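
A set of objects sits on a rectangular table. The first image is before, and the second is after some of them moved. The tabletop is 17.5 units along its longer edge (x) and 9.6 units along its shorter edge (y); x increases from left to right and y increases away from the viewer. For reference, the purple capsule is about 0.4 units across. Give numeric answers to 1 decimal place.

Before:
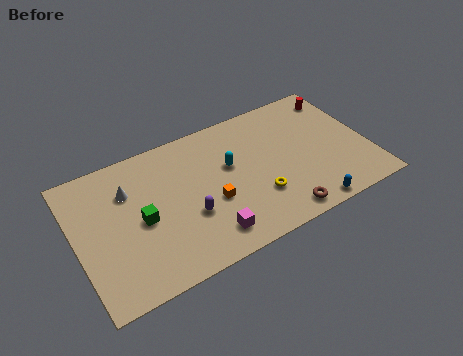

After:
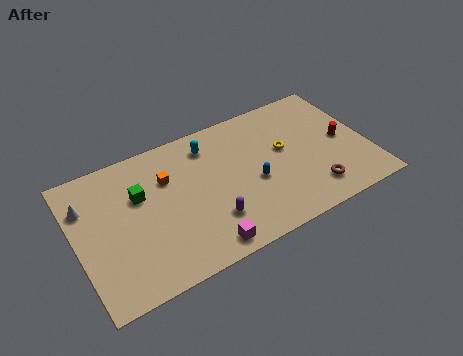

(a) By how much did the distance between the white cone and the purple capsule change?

+3.5

They were about 4.6 units apart before and 8.1 after — 3.5 units further apart.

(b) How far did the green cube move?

1.7

From (3.8, 4.5) to (3.9, 6.2), the green cube covered √(0.1² + 1.7²) ≈ 1.7 units.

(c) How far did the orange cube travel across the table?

3.6

From (7.9, 3.8) to (5.6, 6.6), the orange cube covered √(2.3² + 2.8²) ≈ 3.6 units.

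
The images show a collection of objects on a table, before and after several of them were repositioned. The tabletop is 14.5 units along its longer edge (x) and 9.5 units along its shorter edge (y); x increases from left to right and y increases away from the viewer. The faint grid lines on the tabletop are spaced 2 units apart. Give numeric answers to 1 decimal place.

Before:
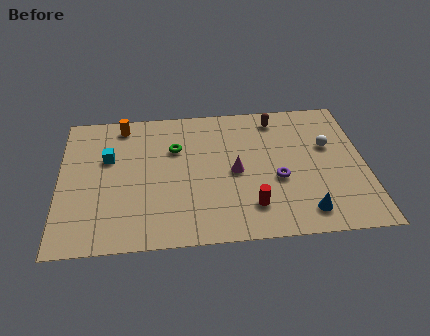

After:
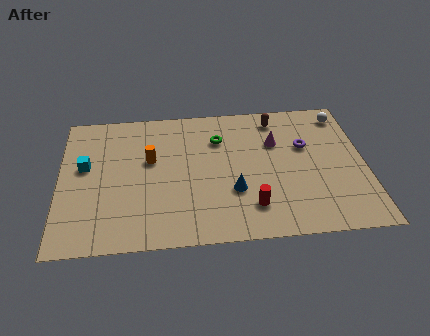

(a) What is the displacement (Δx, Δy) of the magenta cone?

(2.0, 1.9)

The magenta cone was at about (8.3, 4.5) and moved to about (10.3, 6.4).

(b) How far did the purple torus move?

2.6

The purple torus was near (10.3, 3.8) before and (11.7, 6.0) after, so it travelled √(1.4² + 2.2²) ≈ 2.6 units.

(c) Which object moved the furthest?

the blue cone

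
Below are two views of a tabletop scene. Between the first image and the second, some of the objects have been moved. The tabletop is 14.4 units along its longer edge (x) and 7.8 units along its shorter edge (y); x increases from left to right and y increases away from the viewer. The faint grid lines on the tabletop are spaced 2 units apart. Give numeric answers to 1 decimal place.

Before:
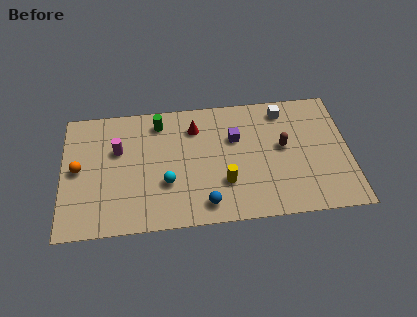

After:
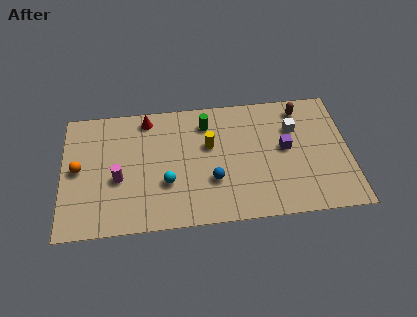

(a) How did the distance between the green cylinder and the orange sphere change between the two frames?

+2.1

They were about 4.8 units apart before and 6.9 after — 2.1 units further apart.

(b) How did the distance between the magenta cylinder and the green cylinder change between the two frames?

+2.8

The distance was about 2.6 in the first image and 5.4 in the second, so they moved 2.8 units further apart.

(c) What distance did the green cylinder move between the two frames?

2.4

The green cylinder was near (4.9, 6.5) before and (7.3, 6.2) after, so it travelled √(2.4² + 0.3²) ≈ 2.4 units.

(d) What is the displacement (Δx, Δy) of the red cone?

(-2.4, 0.8)

The red cone started near (6.7, 6.0) and ended near (4.3, 6.8).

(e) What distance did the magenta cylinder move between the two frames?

1.8

From (2.8, 5.0) to (2.8, 3.2), the magenta cylinder covered √(0.0² + 1.8²) ≈ 1.8 units.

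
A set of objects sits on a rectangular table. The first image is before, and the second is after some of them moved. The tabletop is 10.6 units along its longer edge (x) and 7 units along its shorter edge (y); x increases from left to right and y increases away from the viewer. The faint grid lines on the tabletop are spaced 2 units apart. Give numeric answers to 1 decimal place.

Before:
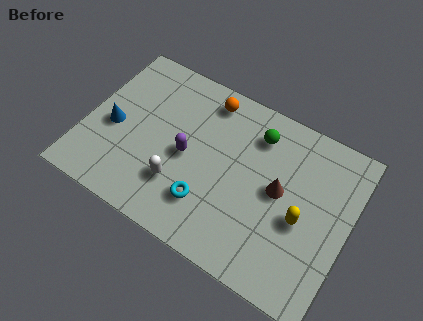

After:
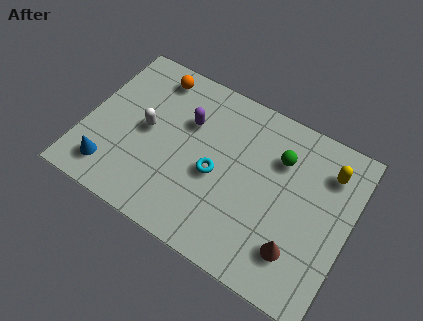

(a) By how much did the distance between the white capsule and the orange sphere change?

-1.6

Before: roughly 4.0 units apart; after: 2.4. That's 1.6 units closer together.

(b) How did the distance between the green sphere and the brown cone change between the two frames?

+1.3

Before: roughly 2.2 units apart; after: 3.5. That's 1.3 units further apart.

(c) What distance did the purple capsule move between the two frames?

1.4

The purple capsule was near (4.1, 3.3) before and (3.9, 4.7) after, so it travelled √(0.2² + 1.4²) ≈ 1.4 units.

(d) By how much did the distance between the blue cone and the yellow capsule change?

+1.5

Before: roughly 7.7 units apart; after: 9.2. That's 1.5 units further apart.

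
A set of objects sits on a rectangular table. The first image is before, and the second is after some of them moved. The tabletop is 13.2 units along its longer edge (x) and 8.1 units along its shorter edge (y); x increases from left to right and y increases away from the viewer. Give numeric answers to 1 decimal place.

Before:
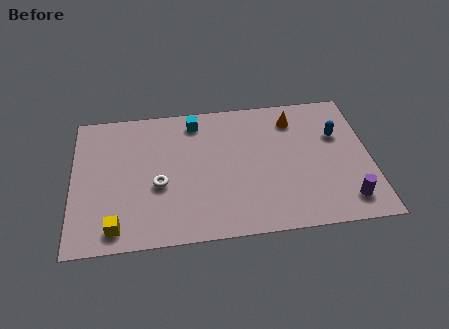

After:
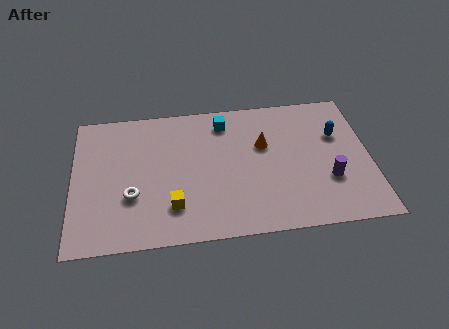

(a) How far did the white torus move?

1.3

The white torus was near (3.8, 3.3) before and (2.6, 2.8) after, so it travelled √(1.2² + 0.5²) ≈ 1.3 units.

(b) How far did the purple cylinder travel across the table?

1.5

From (12.0, 1.4) to (11.3, 2.7), the purple cylinder covered √(0.7² + 1.3²) ≈ 1.5 units.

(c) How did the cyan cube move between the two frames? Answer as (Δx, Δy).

(1.3, -0.2)

From the two frames, the cyan cube sits at roughly (5.5, 6.9) before and (6.8, 6.7) after.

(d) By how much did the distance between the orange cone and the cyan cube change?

-2.1

Before: roughly 4.4 units apart; after: 2.3. That's 2.1 units closer together.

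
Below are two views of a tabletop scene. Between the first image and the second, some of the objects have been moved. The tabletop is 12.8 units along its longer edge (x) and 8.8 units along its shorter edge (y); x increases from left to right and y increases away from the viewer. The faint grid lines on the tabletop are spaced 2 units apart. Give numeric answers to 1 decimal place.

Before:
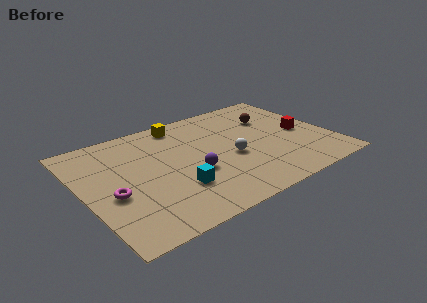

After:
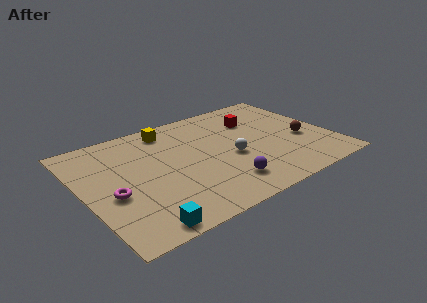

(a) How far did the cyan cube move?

2.8

The cyan cube moved from about (4.4, 2.6) to (2.2, 0.8), a distance of √(2.2² + 1.8²) ≈ 2.8.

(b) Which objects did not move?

the magenta torus and the white sphere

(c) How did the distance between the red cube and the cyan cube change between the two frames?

+1.8

Before: roughly 7.2 units apart; after: 9.0. That's 1.8 units further apart.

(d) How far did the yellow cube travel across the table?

0.7

From (5.6, 7.7) to (4.9, 7.5), the yellow cube covered √(0.7² + 0.2²) ≈ 0.7 units.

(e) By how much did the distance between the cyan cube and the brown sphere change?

+2.7

The distance was about 6.8 in the first image and 9.5 in the second, so they moved 2.7 units further apart.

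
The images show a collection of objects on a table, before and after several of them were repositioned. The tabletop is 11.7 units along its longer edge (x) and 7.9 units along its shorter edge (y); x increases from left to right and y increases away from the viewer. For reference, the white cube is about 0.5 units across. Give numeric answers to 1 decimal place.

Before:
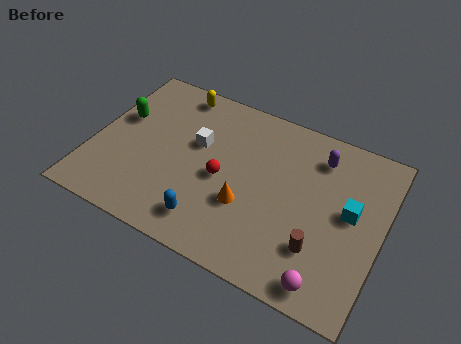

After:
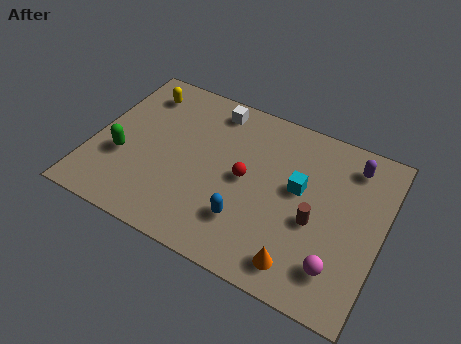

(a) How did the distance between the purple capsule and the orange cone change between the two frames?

+1.2

Before: roughly 4.3 units apart; after: 5.5. That's 1.2 units further apart.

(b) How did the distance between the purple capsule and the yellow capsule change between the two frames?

+2.7

They were about 6.0 units apart before and 8.7 after — 2.7 units further apart.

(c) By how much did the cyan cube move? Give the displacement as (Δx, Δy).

(-2.1, 0.2)

The cyan cube started near (10.4, 4.3) and ended near (8.3, 4.5).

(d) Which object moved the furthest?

the orange cone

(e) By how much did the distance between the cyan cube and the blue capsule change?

-3.0

Before: roughly 6.0 units apart; after: 3.0. That's 3.0 units closer together.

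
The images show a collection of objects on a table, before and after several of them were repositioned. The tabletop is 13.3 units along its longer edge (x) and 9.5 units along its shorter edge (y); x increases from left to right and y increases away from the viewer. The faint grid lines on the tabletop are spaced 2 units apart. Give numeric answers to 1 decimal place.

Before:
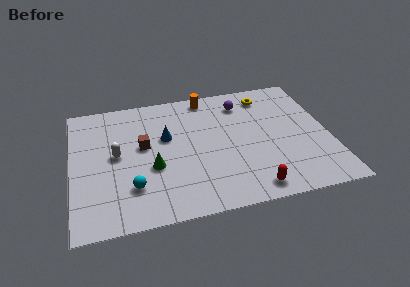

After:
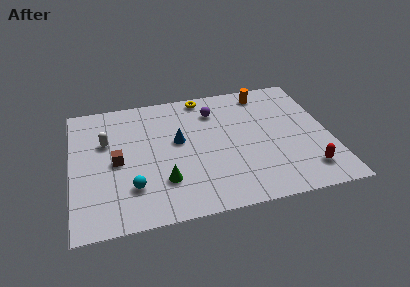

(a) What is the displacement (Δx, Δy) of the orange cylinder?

(3.0, -0.3)

The orange cylinder started near (7.2, 8.5) and ended near (10.2, 8.2).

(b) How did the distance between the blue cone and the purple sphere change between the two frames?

-1.7

The distance was about 4.5 in the first image and 2.8 in the second, so they moved 1.7 units closer together.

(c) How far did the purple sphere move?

1.5

The purple sphere moved from about (9.0, 7.6) to (7.5, 7.3), a distance of √(1.5² + 0.3²) ≈ 1.5.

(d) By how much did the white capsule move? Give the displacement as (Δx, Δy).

(-0.5, 1.1)

From the two frames, the white capsule sits at roughly (2.3, 5.0) before and (1.8, 6.1) after.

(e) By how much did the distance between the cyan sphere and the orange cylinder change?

+1.9

They were about 7.3 units apart before and 9.2 after — 1.9 units further apart.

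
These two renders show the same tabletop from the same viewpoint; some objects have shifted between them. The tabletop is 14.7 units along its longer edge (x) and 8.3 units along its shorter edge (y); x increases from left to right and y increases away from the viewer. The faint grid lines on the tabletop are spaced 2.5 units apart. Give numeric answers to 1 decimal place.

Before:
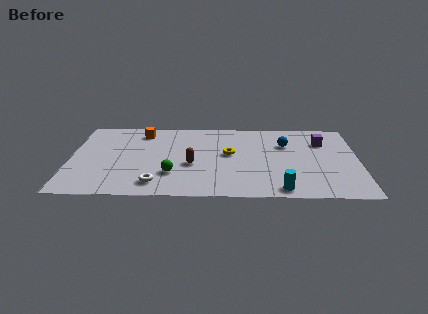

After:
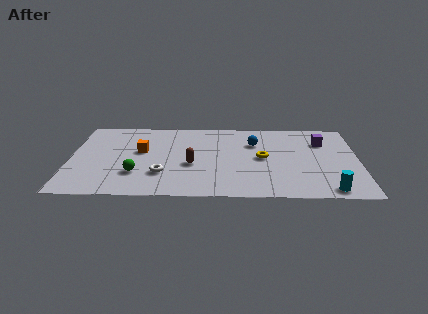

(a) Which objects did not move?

the purple cube and the brown capsule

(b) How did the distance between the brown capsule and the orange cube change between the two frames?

-1.4

Before: roughly 4.4 units apart; after: 3.0. That's 1.4 units closer together.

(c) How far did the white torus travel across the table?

1.0

The white torus was near (4.4, 1.4) before and (4.7, 2.4) after, so it travelled √(0.3² + 1.0²) ≈ 1.0 units.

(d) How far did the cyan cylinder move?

2.4

The cyan cylinder was near (10.7, 0.9) before and (13.1, 0.9) after, so it travelled √(2.4² + 0.0²) ≈ 2.4 units.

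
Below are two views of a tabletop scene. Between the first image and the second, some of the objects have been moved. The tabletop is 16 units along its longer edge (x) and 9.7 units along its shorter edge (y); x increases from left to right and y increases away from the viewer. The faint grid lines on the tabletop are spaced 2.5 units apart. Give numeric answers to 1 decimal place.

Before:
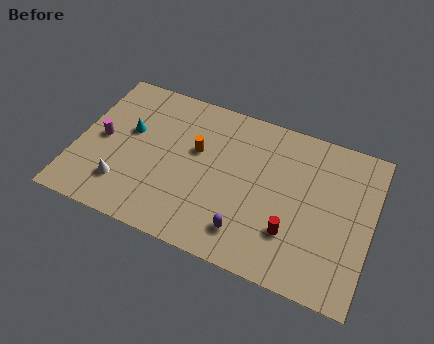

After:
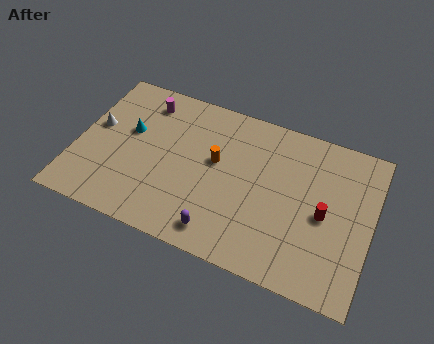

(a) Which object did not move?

the cyan cone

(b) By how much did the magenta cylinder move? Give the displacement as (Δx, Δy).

(2.0, 3.2)

From the two frames, the magenta cylinder sits at roughly (1.3, 4.8) before and (3.3, 8.0) after.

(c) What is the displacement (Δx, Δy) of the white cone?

(-1.9, 3.2)

The white cone was at about (2.8, 2.3) and moved to about (0.9, 5.5).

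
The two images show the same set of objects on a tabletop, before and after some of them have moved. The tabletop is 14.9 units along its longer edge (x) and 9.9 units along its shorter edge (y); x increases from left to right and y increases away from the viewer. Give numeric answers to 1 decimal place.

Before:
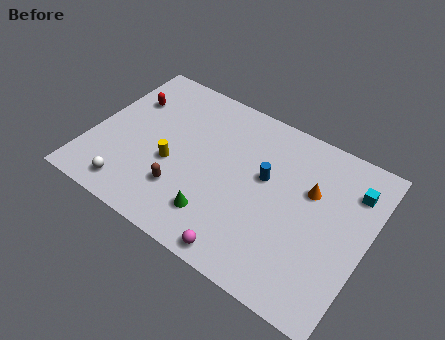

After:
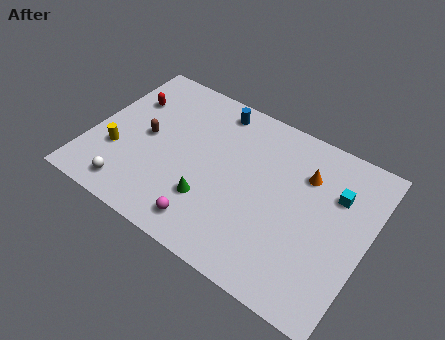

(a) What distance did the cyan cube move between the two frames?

1.1

From (13.8, 7.5) to (13.0, 6.8), the cyan cube covered √(0.8² + 0.7²) ≈ 1.1 units.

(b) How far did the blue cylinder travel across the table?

4.3

The blue cylinder was near (9.3, 5.8) before and (6.1, 8.6) after, so it travelled √(3.2² + 2.8²) ≈ 4.3 units.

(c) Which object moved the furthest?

the blue cylinder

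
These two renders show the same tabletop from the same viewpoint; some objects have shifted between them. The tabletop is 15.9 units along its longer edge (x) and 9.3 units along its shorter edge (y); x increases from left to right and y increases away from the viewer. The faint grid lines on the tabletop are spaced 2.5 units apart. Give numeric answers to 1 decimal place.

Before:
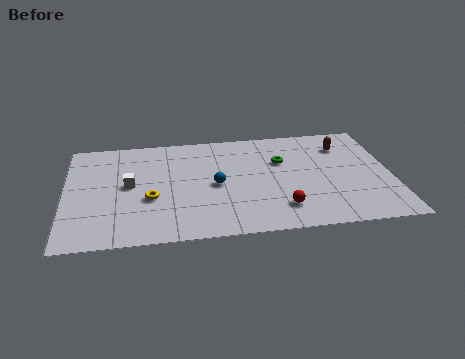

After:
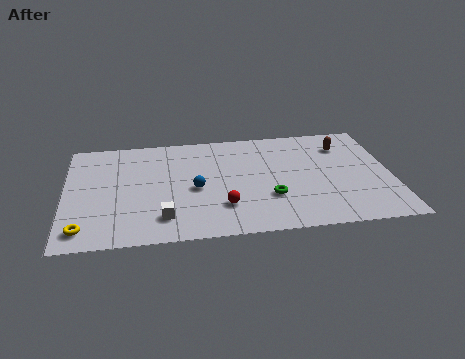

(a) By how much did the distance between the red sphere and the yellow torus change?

+0.3

The distance was about 6.5 in the first image and 6.8 in the second, so they moved 0.3 units further apart.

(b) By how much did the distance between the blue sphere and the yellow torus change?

+2.8

Before: roughly 3.3 units apart; after: 6.1. That's 2.8 units further apart.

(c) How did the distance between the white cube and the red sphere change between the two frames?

-4.9

Before: roughly 7.9 units apart; after: 3.0. That's 4.9 units closer together.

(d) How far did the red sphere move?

2.8

The red sphere was near (10.4, 2.0) before and (7.6, 2.5) after, so it travelled √(2.8² + 0.5²) ≈ 2.8 units.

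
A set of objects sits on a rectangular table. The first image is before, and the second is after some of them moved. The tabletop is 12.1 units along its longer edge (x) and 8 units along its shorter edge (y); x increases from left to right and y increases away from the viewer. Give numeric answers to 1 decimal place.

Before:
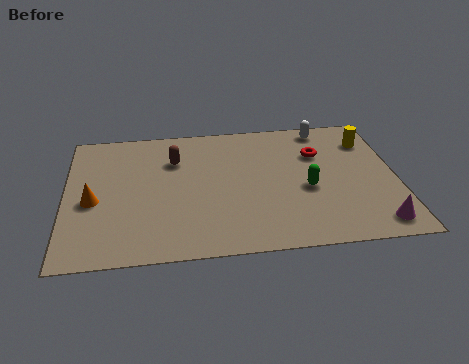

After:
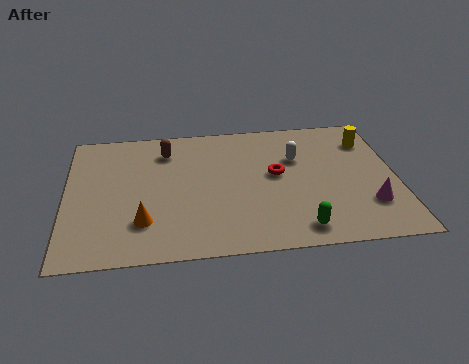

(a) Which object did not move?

the yellow cylinder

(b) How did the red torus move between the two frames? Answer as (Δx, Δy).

(-1.6, -1.1)

The red torus started near (9.3, 5.5) and ended near (7.7, 4.4).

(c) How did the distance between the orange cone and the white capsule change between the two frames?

-2.8

Before: roughly 9.3 units apart; after: 6.5. That's 2.8 units closer together.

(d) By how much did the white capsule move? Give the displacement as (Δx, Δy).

(-1.1, -1.8)

The white capsule was at about (9.6, 7.1) and moved to about (8.5, 5.3).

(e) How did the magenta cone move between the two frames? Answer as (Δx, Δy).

(-0.2, 1.1)

From the two frames, the magenta cone sits at roughly (11.2, 1.1) before and (11.0, 2.2) after.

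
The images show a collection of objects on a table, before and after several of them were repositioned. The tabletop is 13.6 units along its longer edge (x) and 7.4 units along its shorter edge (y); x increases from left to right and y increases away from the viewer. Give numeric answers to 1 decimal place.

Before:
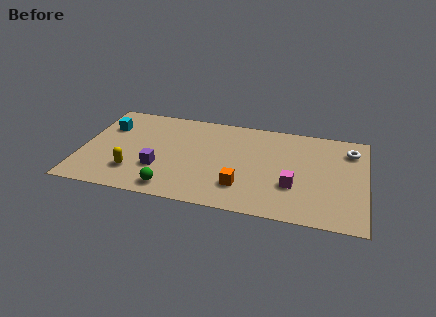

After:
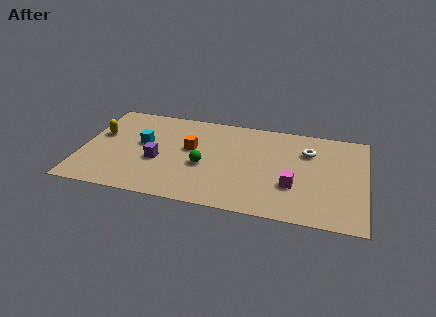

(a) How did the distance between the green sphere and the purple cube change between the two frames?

+0.6

They were about 1.6 units apart before and 2.2 after — 0.6 units further apart.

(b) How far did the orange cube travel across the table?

3.5

The orange cube moved from about (7.8, 1.9) to (5.2, 4.3), a distance of √(2.6² + 2.4²) ≈ 3.5.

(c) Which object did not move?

the magenta cube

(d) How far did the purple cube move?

0.6

The purple cube moved from about (3.8, 2.4) to (3.7, 3.0), a distance of √(0.1² + 0.6²) ≈ 0.6.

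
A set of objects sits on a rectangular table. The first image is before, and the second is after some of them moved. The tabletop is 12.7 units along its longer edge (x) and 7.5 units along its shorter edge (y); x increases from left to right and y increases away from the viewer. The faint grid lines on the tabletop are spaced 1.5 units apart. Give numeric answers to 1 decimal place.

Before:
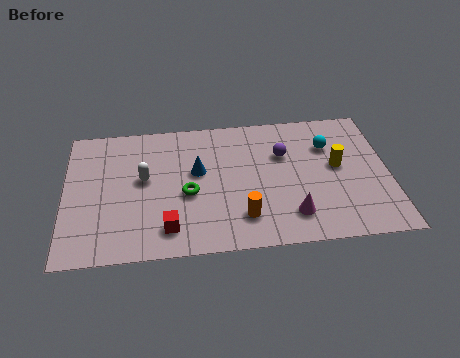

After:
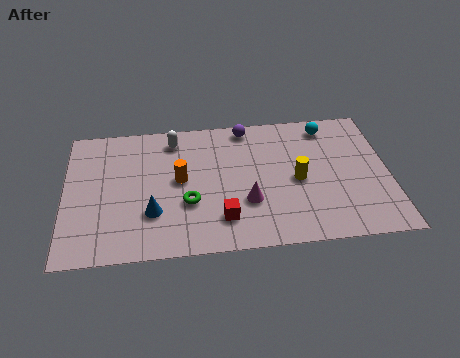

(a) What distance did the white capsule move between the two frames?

2.4

The white capsule moved from about (3.1, 4.2) to (4.3, 6.3), a distance of √(1.2² + 2.1²) ≈ 2.4.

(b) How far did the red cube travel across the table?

2.1

The red cube moved from about (4.0, 1.4) to (6.1, 1.7), a distance of √(2.1² + 0.3²) ≈ 2.1.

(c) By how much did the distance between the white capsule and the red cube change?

+2.0

They were about 2.9 units apart before and 4.9 after — 2.0 units further apart.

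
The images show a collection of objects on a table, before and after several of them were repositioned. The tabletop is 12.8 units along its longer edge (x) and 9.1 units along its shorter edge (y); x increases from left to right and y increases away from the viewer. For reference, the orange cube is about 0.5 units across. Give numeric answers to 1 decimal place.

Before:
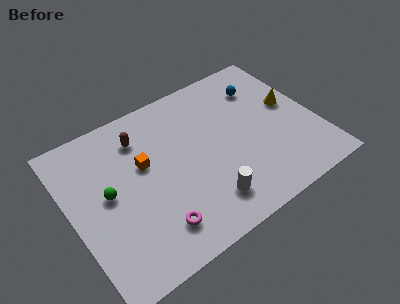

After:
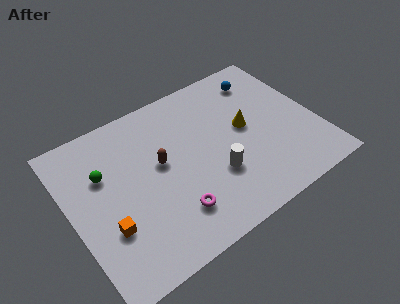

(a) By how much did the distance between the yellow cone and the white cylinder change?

-3.4

They were about 6.2 units apart before and 2.8 after — 3.4 units closer together.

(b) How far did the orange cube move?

3.4

The orange cube was near (3.9, 5.5) before and (1.6, 3.0) after, so it travelled √(2.3² + 2.5²) ≈ 3.4 units.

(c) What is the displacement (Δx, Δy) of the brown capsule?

(0.7, -2.0)

From the two frames, the brown capsule sits at roughly (4.0, 7.1) before and (4.7, 5.1) after.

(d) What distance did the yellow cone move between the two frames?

2.5

The yellow cone was near (11.7, 5.1) before and (9.2, 4.9) after, so it travelled √(2.5² + 0.2²) ≈ 2.5 units.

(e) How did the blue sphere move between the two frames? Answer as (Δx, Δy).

(0.1, 0.5)

The blue sphere started near (10.5, 6.9) and ended near (10.6, 7.4).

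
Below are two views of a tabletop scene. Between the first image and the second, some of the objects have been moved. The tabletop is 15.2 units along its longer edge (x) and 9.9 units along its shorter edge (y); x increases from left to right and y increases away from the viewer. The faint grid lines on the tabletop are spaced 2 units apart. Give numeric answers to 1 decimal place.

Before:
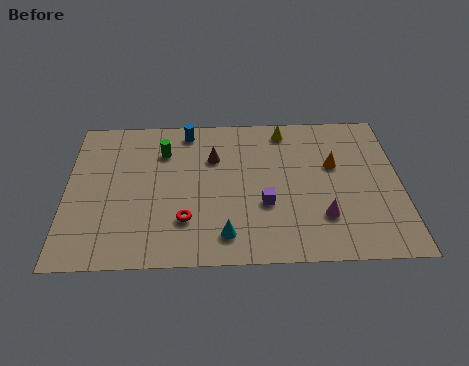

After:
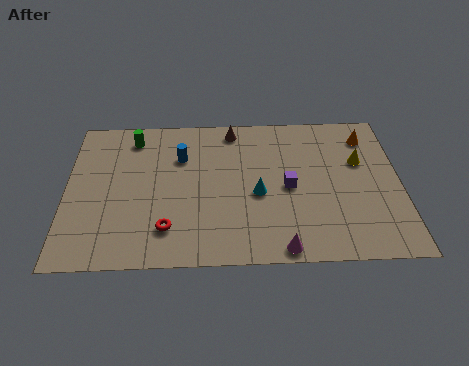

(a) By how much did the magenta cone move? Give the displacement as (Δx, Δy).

(-1.9, -1.9)

The magenta cone started near (11.6, 2.7) and ended near (9.7, 0.8).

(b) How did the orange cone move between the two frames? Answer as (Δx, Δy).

(1.6, 1.9)

The orange cone started near (12.2, 6.1) and ended near (13.8, 8.0).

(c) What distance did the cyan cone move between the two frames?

3.0

From (7.2, 1.7) to (8.7, 4.3), the cyan cone covered √(1.5² + 2.6²) ≈ 3.0 units.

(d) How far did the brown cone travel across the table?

2.1

From (6.7, 6.8) to (7.6, 8.7), the brown cone covered √(0.9² + 1.9²) ≈ 2.1 units.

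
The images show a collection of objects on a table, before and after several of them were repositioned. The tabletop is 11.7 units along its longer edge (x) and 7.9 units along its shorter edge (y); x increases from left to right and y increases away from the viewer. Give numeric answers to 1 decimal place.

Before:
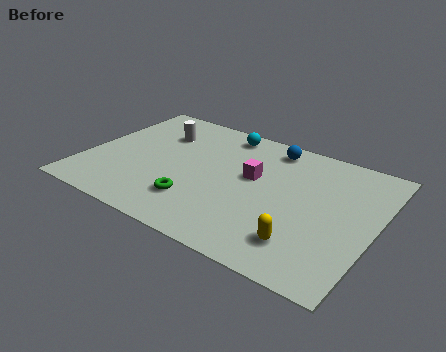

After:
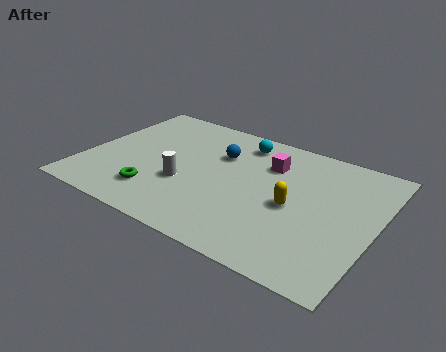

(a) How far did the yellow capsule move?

2.0

From (9.2, 1.7) to (8.5, 3.6), the yellow capsule covered √(0.7² + 1.9²) ≈ 2.0 units.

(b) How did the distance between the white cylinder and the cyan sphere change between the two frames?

+1.3

They were about 2.8 units apart before and 4.1 after — 1.3 units further apart.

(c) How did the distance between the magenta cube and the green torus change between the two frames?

+2.4

They were about 3.2 units apart before and 5.6 after — 2.4 units further apart.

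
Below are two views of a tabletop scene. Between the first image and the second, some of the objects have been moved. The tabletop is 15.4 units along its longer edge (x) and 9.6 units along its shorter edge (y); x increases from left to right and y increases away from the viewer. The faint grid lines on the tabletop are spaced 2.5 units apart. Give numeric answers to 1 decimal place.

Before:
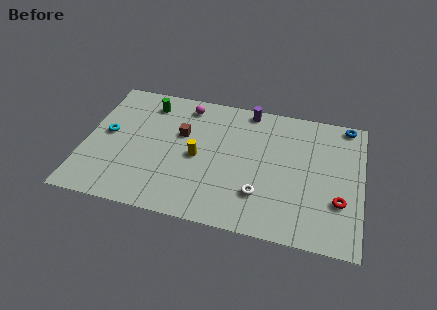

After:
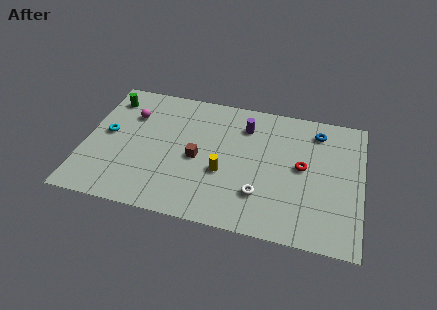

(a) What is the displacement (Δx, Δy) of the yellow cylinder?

(1.5, -0.8)

The yellow cylinder started near (6.3, 4.5) and ended near (7.8, 3.7).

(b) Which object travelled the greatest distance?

the magenta sphere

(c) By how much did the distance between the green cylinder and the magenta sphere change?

-0.5

Before: roughly 2.1 units apart; after: 1.6. That's 0.5 units closer together.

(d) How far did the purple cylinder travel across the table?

1.3

The purple cylinder was near (8.9, 8.7) before and (8.8, 7.4) after, so it travelled √(0.1² + 1.3²) ≈ 1.3 units.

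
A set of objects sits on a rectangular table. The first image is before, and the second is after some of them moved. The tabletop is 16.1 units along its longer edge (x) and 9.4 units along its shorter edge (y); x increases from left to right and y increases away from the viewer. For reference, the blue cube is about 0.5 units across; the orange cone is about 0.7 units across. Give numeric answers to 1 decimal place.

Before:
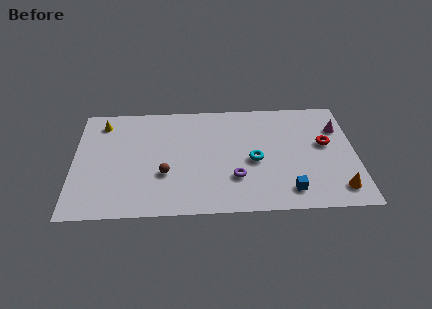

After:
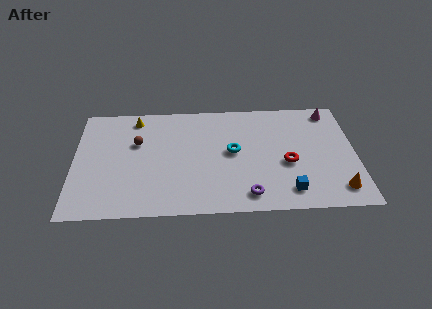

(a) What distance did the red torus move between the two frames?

2.7

The red torus was near (14.4, 5.4) before and (12.2, 3.9) after, so it travelled √(2.2² + 1.5²) ≈ 2.7 units.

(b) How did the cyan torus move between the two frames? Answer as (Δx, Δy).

(-1.2, 0.8)

The cyan torus was at about (10.3, 4.2) and moved to about (9.1, 5.0).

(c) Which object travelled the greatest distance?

the brown sphere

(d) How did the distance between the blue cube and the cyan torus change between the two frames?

+1.4

They were about 3.2 units apart before and 4.6 after — 1.4 units further apart.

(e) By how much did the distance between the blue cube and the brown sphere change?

+2.5

Before: roughly 7.2 units apart; after: 9.7. That's 2.5 units further apart.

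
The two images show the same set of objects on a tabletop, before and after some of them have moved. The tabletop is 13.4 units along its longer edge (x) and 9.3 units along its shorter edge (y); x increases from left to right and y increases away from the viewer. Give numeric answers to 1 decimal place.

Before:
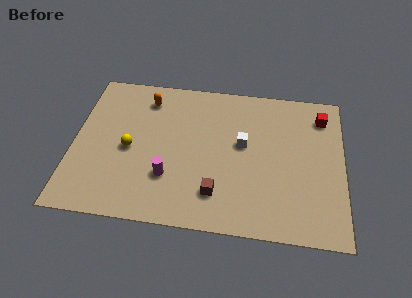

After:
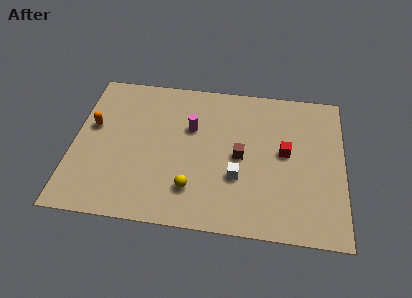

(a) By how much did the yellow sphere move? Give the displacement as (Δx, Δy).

(3.2, -2.1)

From the two frames, the yellow sphere sits at roughly (2.8, 4.3) before and (6.0, 2.2) after.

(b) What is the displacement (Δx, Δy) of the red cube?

(-1.8, -2.5)

The red cube started near (12.3, 7.5) and ended near (10.5, 5.0).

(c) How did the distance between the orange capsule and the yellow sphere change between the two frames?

+2.7

The distance was about 3.4 in the first image and 6.1 in the second, so they moved 2.7 units further apart.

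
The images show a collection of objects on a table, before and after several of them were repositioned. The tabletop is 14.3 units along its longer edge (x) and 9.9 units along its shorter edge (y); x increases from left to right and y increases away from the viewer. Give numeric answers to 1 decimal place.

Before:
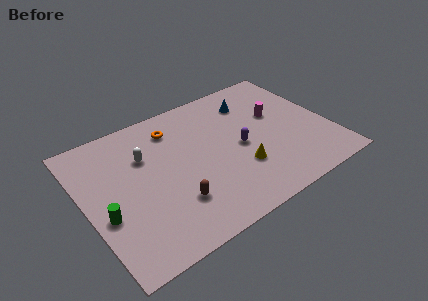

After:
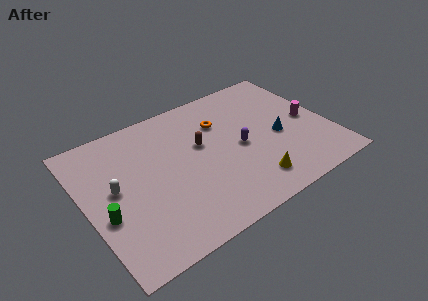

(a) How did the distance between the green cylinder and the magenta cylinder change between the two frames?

+1.5

The distance was about 10.8 in the first image and 12.3 in the second, so they moved 1.5 units further apart.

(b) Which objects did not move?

the green cylinder and the purple capsule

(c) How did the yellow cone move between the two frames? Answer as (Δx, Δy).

(0.4, -1.3)

The yellow cone started near (8.7, 3.1) and ended near (9.1, 1.8).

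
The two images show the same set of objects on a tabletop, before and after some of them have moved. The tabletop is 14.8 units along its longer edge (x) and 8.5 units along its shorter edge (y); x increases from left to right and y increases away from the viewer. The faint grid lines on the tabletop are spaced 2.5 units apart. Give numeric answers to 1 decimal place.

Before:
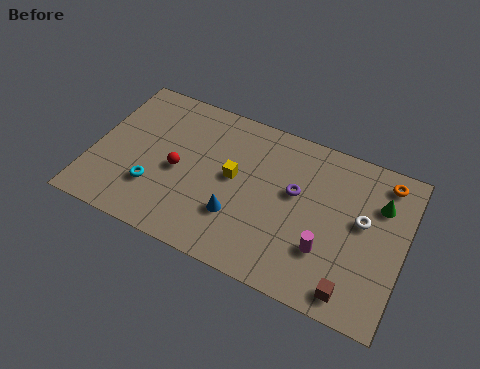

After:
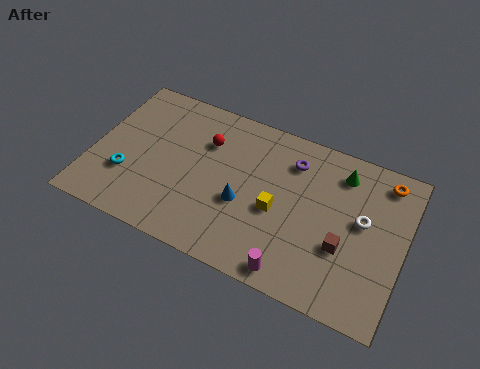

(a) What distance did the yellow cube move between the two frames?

2.4

From (6.7, 4.6) to (8.9, 3.7), the yellow cube covered √(2.2² + 0.9²) ≈ 2.4 units.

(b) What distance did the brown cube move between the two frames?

2.1

The brown cube moved from about (12.7, 1.1) to (12.1, 3.1), a distance of √(0.6² + 2.0²) ≈ 2.1.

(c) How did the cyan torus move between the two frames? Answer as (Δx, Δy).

(-1.3, 0.2)

The cyan torus started near (3.1, 2.5) and ended near (1.8, 2.7).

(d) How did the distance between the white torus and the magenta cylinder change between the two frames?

+2.1

They were about 2.7 units apart before and 4.8 after — 2.1 units further apart.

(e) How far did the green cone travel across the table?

2.1

From (13.5, 6.0) to (11.6, 6.9), the green cone covered √(1.9² + 0.9²) ≈ 2.1 units.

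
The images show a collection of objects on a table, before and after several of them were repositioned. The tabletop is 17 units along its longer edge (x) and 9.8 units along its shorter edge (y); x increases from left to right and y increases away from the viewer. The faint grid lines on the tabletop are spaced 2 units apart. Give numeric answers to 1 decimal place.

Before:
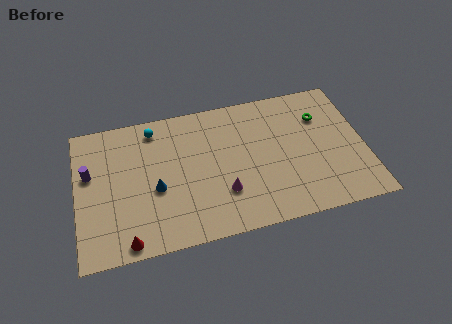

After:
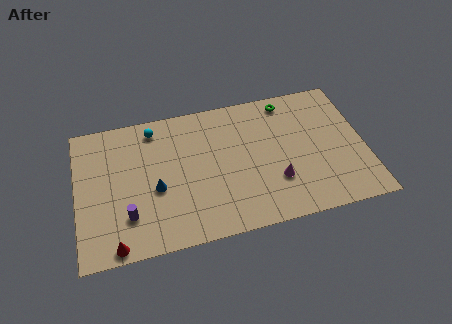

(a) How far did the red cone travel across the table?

0.7

From (2.8, 0.9) to (2.1, 0.8), the red cone covered √(0.7² + 0.1²) ≈ 0.7 units.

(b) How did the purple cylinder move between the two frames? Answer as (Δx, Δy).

(2.1, -3.4)

The purple cylinder was at about (0.8, 6.0) and moved to about (2.9, 2.6).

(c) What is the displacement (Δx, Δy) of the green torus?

(-1.9, 1.6)

From the two frames, the green torus sits at roughly (14.6, 7.0) before and (12.7, 8.6) after.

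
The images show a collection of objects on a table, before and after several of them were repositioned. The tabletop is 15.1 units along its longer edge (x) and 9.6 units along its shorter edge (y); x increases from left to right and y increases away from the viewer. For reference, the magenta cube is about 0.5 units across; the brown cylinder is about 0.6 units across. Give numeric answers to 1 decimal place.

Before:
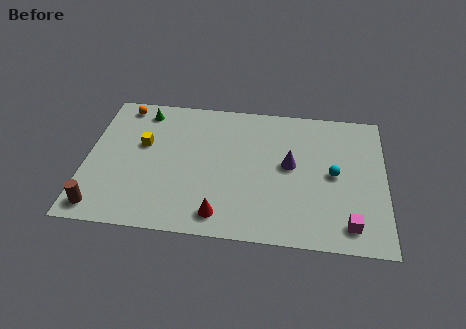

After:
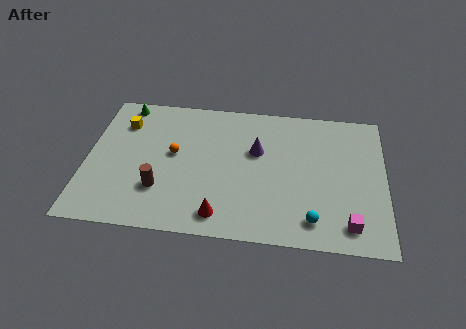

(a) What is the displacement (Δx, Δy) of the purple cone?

(-1.7, 0.8)

From the two frames, the purple cone sits at roughly (10.3, 5.2) before and (8.6, 6.0) after.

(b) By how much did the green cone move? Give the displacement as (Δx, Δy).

(-1.0, 0.4)

From the two frames, the green cone sits at roughly (2.7, 8.2) before and (1.7, 8.6) after.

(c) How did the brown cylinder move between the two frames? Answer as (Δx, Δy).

(2.9, 1.6)

The brown cylinder was at about (0.9, 1.2) and moved to about (3.8, 2.8).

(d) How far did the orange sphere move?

4.3

The orange sphere moved from about (1.6, 8.5) to (4.4, 5.3), a distance of √(2.8² + 3.2²) ≈ 4.3.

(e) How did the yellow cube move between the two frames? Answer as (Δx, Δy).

(-1.1, 1.4)

From the two frames, the yellow cube sits at roughly (2.8, 5.8) before and (1.7, 7.2) after.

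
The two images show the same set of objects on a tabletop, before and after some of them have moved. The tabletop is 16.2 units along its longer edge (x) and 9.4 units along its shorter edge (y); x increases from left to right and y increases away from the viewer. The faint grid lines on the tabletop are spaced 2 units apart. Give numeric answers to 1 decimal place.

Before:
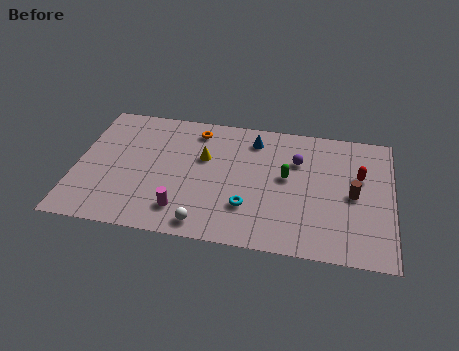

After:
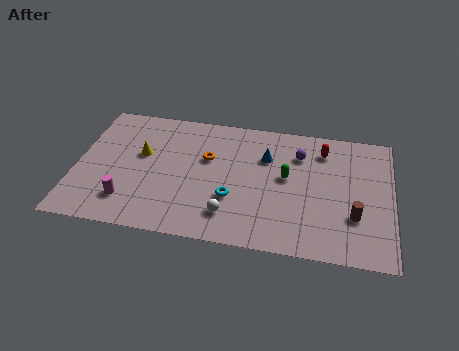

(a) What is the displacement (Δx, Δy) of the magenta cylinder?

(-2.8, 0.2)

The magenta cylinder was at about (5.6, 1.9) and moved to about (2.8, 2.1).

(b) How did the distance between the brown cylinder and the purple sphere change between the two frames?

+1.4

They were about 3.5 units apart before and 4.9 after — 1.4 units further apart.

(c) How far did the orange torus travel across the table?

2.1

The orange torus moved from about (6.0, 7.9) to (6.7, 5.9), a distance of √(0.7² + 2.0²) ≈ 2.1.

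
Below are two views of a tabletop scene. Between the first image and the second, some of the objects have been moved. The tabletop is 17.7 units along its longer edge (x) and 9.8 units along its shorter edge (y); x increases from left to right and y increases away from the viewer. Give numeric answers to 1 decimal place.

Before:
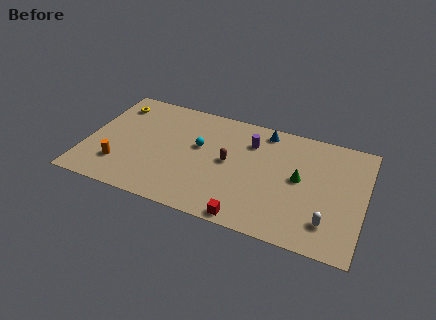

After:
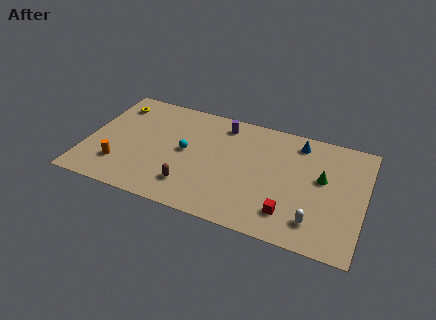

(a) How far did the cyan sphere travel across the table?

1.1

The cyan sphere moved from about (7.1, 5.8) to (6.3, 5.1), a distance of √(0.8² + 0.7²) ≈ 1.1.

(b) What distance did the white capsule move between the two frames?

0.8

From (15.6, 2.2) to (14.8, 2.0), the white capsule covered √(0.8² + 0.2²) ≈ 0.8 units.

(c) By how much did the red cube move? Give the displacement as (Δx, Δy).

(2.5, 1.3)

The red cube started near (10.7, 0.8) and ended near (13.2, 2.1).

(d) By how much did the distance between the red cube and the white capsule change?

-3.5

The distance was about 5.1 in the first image and 1.6 in the second, so they moved 3.5 units closer together.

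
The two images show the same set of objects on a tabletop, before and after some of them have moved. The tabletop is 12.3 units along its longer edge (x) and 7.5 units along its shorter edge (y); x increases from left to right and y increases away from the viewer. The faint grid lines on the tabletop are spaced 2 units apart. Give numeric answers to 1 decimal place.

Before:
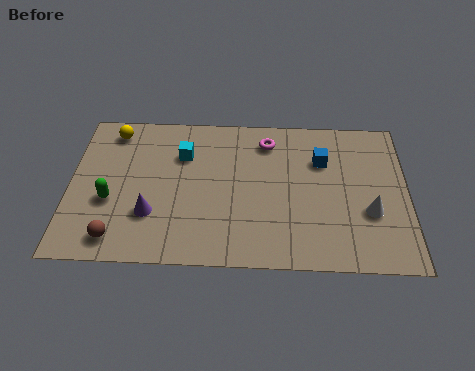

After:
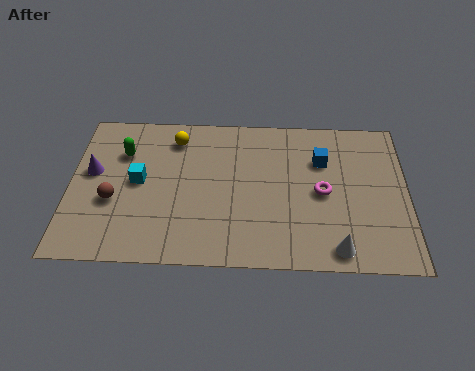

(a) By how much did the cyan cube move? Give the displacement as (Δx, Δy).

(-1.6, -1.4)

The cyan cube started near (4.1, 5.3) and ended near (2.5, 3.9).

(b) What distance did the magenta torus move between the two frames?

3.2

The magenta torus was near (7.2, 6.1) before and (9.2, 3.6) after, so it travelled √(2.0² + 2.5²) ≈ 3.2 units.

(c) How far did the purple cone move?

3.0

The purple cone moved from about (3.0, 2.3) to (0.8, 4.3), a distance of √(2.2² + 2.0²) ≈ 3.0.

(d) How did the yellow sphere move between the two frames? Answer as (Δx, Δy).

(2.3, -0.3)

The yellow sphere started near (1.5, 6.4) and ended near (3.8, 6.1).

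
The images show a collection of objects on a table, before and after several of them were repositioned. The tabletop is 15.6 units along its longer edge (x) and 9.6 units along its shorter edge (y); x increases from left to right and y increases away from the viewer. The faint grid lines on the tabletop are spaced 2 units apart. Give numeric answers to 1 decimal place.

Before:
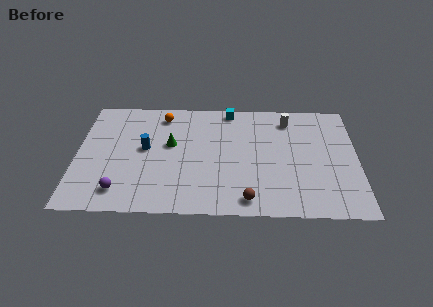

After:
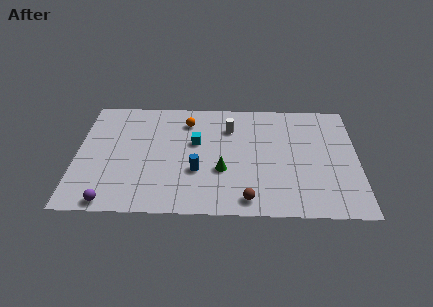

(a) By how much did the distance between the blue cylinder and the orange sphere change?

+1.2

They were about 3.0 units apart before and 4.2 after — 1.2 units further apart.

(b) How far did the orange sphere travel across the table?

1.5

The orange sphere was near (4.7, 8.1) before and (6.1, 7.6) after, so it travelled √(1.4² + 0.5²) ≈ 1.5 units.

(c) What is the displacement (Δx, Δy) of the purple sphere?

(-0.5, -0.9)

The purple sphere started near (2.5, 1.7) and ended near (2.0, 0.8).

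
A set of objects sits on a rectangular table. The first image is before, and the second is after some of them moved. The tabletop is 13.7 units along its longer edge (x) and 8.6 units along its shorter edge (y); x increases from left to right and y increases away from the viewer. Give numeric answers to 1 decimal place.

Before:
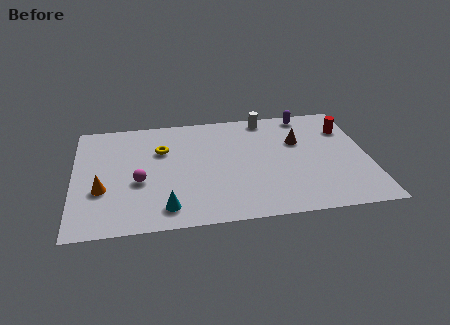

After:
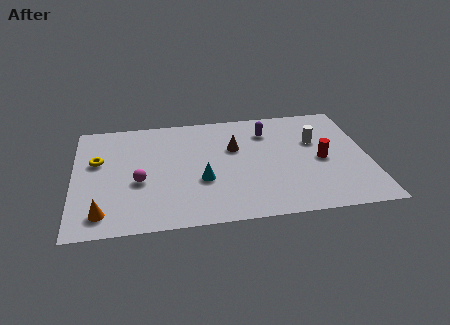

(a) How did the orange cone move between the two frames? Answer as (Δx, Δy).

(0.0, -1.7)

From the two frames, the orange cone sits at roughly (1.3, 3.1) before and (1.3, 1.4) after.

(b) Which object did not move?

the magenta sphere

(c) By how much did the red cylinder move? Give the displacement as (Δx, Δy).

(-1.3, -2.3)

The red cylinder started near (12.8, 6.3) and ended near (11.5, 4.0).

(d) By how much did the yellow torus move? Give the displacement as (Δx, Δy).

(-3.0, -0.5)

The yellow torus started near (4.1, 5.8) and ended near (1.1, 5.3).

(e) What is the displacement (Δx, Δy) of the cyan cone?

(1.7, 1.8)

The cyan cone started near (4.2, 1.4) and ended near (5.9, 3.2).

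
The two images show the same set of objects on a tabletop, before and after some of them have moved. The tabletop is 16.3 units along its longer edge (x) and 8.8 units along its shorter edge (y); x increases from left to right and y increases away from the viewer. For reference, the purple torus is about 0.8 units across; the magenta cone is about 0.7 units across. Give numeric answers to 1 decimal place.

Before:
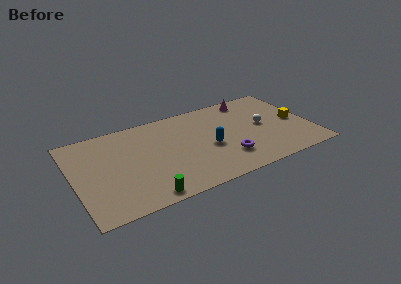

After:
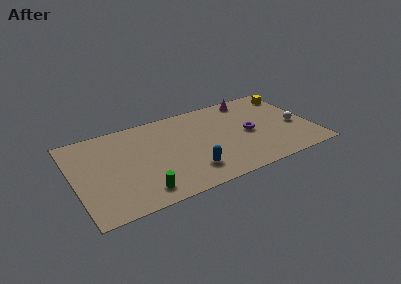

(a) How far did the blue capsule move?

2.4

The blue capsule was near (9.2, 3.8) before and (7.6, 2.0) after, so it travelled √(1.6² + 1.8²) ≈ 2.4 units.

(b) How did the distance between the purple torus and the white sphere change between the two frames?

-0.5

They were about 3.7 units apart before and 3.2 after — 0.5 units closer together.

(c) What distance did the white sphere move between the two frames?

2.3

The white sphere was near (13.1, 4.6) before and (15.2, 3.7) after, so it travelled √(2.1² + 0.9²) ≈ 2.3 units.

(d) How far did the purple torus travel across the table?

2.6

The purple torus was near (10.2, 2.3) before and (12.0, 4.2) after, so it travelled √(1.8² + 1.9²) ≈ 2.6 units.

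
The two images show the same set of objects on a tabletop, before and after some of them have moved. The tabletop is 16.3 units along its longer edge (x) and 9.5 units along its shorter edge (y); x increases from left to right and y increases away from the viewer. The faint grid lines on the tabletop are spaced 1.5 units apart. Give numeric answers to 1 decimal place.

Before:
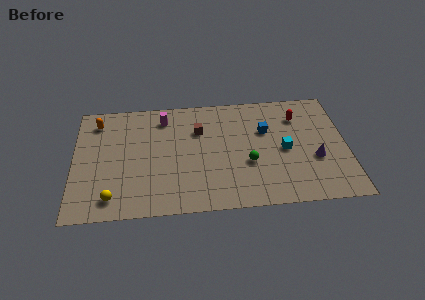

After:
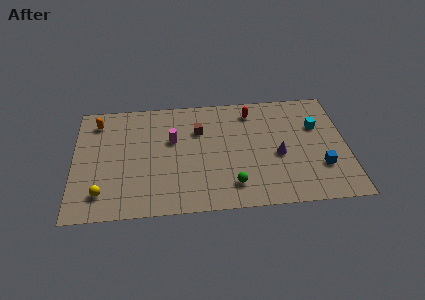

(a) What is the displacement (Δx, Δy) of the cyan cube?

(2.0, 1.8)

From the two frames, the cyan cube sits at roughly (12.6, 4.5) before and (14.6, 6.3) after.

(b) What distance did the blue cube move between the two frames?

4.6

The blue cube was near (11.5, 6.2) before and (14.7, 2.9) after, so it travelled √(3.2² + 3.3²) ≈ 4.6 units.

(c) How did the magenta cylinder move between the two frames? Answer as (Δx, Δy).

(0.5, -1.9)

From the two frames, the magenta cylinder sits at roughly (5.4, 7.8) before and (5.9, 5.9) after.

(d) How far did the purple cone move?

2.3

The purple cone was near (14.4, 3.6) before and (12.2, 4.1) after, so it travelled √(2.2² + 0.5²) ≈ 2.3 units.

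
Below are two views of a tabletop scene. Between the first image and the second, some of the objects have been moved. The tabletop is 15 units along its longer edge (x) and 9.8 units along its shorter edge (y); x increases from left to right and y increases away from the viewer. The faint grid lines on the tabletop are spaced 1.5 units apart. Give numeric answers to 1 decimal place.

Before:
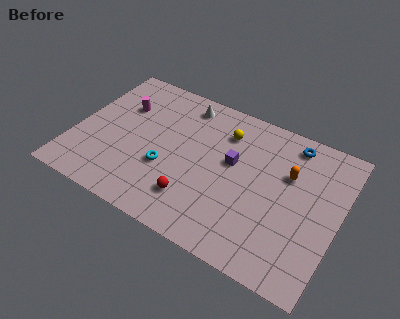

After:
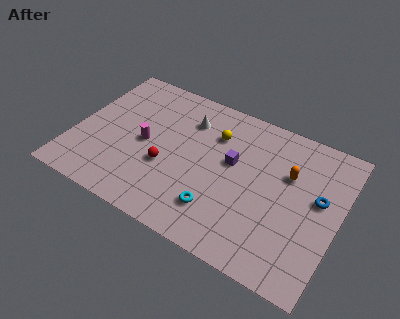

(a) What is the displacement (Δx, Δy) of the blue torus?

(1.9, -2.9)

From the two frames, the blue torus sits at roughly (11.9, 8.5) before and (13.8, 5.6) after.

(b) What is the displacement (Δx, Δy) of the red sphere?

(-1.8, 1.4)

The red sphere was at about (7.2, 2.3) and moved to about (5.4, 3.7).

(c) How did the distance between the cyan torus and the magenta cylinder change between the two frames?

+0.8

They were about 4.4 units apart before and 5.2 after — 0.8 units further apart.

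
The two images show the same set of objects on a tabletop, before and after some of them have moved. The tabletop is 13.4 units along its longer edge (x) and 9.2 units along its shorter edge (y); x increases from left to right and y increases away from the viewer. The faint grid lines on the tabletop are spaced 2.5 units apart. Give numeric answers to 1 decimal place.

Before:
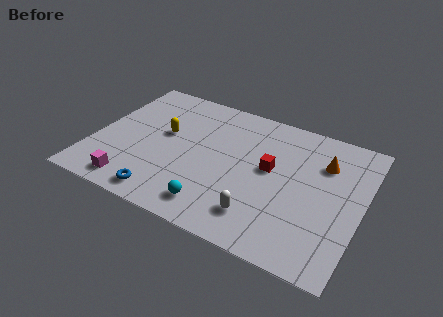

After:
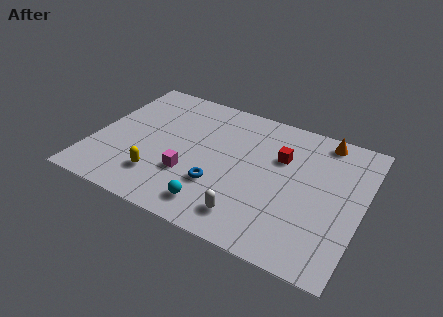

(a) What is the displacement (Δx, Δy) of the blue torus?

(2.5, 1.8)

The blue torus was at about (4.0, 1.1) and moved to about (6.5, 2.9).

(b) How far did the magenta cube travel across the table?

3.2

From (2.4, 1.2) to (5.0, 3.0), the magenta cube covered √(2.6² + 1.8²) ≈ 3.2 units.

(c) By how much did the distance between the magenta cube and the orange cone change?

-2.4

They were about 10.4 units apart before and 8.0 after — 2.4 units closer together.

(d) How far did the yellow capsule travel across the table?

3.1

The yellow capsule was near (3.4, 5.3) before and (3.6, 2.2) after, so it travelled √(0.2² + 3.1²) ≈ 3.1 units.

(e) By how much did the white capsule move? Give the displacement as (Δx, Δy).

(-0.5, -0.3)

The white capsule was at about (8.7, 1.9) and moved to about (8.2, 1.6).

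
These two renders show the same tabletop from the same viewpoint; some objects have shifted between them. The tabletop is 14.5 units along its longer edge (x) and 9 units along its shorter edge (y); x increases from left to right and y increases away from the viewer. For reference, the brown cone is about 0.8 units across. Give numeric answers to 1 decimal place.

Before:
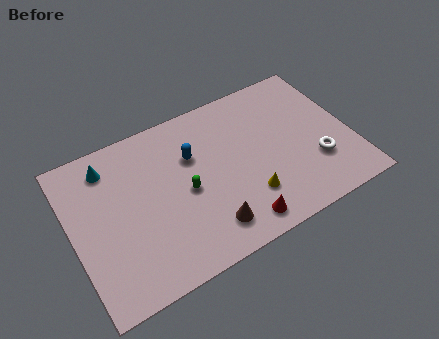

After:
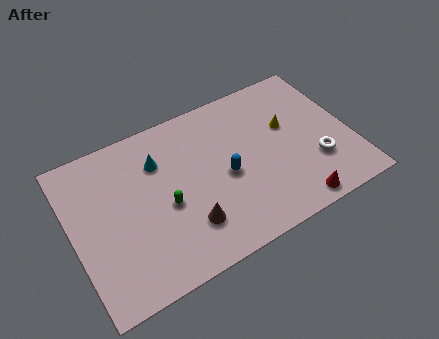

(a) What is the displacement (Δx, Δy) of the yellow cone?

(2.6, 3.1)

The yellow cone started near (8.8, 2.4) and ended near (11.4, 5.5).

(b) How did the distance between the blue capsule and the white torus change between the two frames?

-2.1

They were about 6.9 units apart before and 4.8 after — 2.1 units closer together.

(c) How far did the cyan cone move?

2.7

The cyan cone moved from about (2.2, 7.4) to (4.7, 6.5), a distance of √(2.5² + 0.9²) ≈ 2.7.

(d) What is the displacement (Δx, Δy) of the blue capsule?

(1.5, -1.9)

The blue capsule was at about (6.4, 6.0) and moved to about (7.9, 4.1).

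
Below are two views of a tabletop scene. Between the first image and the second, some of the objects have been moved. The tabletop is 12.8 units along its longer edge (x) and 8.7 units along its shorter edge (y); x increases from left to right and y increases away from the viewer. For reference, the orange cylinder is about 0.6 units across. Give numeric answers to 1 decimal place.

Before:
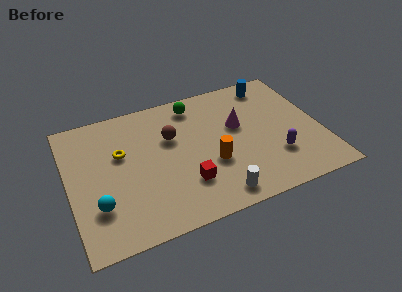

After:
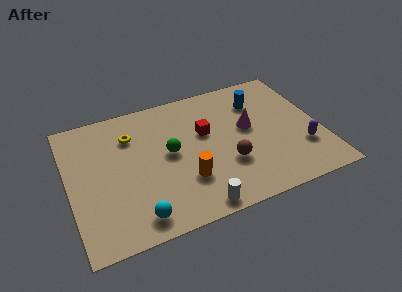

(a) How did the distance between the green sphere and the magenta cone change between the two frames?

+1.1

The distance was about 3.0 in the first image and 4.1 in the second, so they moved 1.1 units further apart.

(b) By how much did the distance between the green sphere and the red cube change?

-3.1

The distance was about 5.1 in the first image and 2.0 in the second, so they moved 3.1 units closer together.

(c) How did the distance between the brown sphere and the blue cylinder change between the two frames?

-1.6

They were about 5.7 units apart before and 4.1 after — 1.6 units closer together.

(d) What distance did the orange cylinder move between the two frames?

1.5

From (7.1, 3.2) to (5.7, 2.6), the orange cylinder covered √(1.4² + 0.6²) ≈ 1.5 units.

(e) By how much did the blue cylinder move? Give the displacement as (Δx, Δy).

(-0.8, -1.0)

The blue cylinder was at about (10.7, 7.5) and moved to about (9.9, 6.5).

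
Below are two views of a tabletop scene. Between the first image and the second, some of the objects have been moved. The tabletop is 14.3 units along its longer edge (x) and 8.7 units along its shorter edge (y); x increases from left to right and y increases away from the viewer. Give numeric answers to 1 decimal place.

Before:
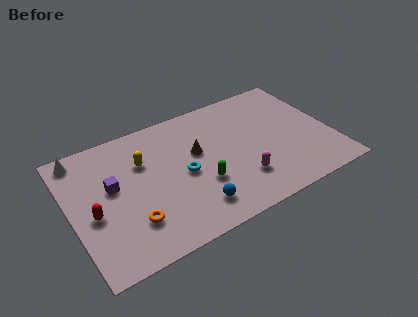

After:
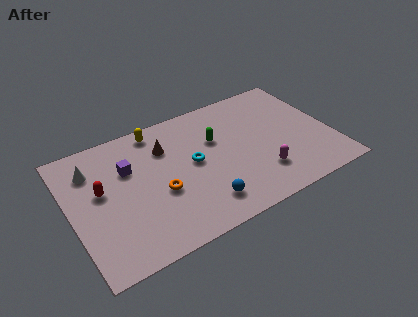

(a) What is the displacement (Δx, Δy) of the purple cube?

(1.0, 0.8)

The purple cube started near (2.3, 5.0) and ended near (3.3, 5.8).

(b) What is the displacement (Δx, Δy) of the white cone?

(0.5, -1.1)

The white cone started near (0.9, 7.7) and ended near (1.4, 6.6).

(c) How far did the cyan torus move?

0.8

The cyan torus moved from about (6.1, 4.1) to (6.7, 4.6), a distance of √(0.6² + 0.5²) ≈ 0.8.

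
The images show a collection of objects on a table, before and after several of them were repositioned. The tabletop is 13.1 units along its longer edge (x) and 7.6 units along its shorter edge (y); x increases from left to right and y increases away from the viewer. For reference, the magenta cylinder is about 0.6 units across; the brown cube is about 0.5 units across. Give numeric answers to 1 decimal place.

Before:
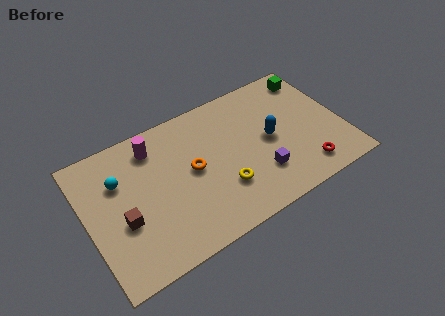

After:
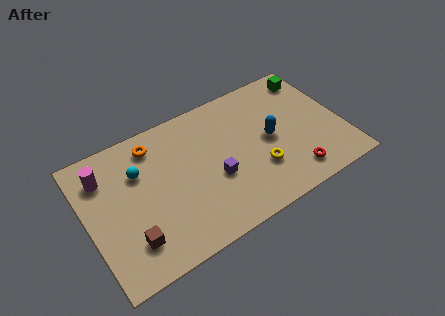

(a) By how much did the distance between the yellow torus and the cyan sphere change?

+0.7

They were about 5.7 units apart before and 6.4 after — 0.7 units further apart.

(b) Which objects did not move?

the green cube and the blue capsule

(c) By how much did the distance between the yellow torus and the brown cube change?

+1.7

Before: roughly 5.0 units apart; after: 6.7. That's 1.7 units further apart.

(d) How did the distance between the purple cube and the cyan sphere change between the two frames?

-3.3

They were about 7.5 units apart before and 4.2 after — 3.3 units closer together.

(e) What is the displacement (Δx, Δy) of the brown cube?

(0.2, -1.2)

From the two frames, the brown cube sits at roughly (1.7, 3.0) before and (1.9, 1.8) after.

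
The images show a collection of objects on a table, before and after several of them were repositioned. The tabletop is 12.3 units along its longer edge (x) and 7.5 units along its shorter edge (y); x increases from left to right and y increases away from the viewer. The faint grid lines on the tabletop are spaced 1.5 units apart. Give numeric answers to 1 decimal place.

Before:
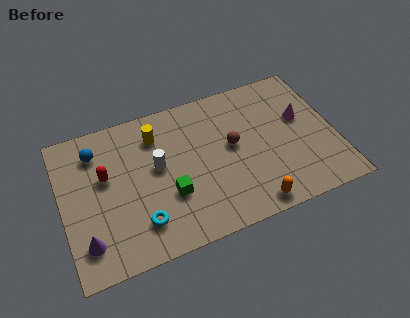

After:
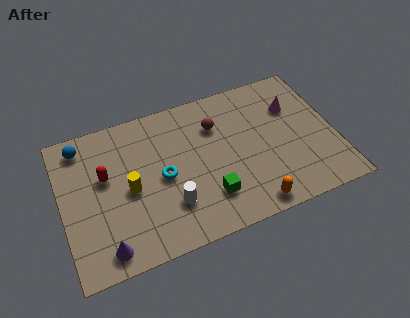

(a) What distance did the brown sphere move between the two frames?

1.4

The brown sphere was near (7.7, 4.1) before and (7.1, 5.4) after, so it travelled √(0.6² + 1.3²) ≈ 1.4 units.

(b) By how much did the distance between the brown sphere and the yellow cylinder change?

+0.8

They were about 3.7 units apart before and 4.5 after — 0.8 units further apart.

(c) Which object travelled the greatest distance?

the yellow cylinder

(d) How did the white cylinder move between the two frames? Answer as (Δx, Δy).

(0.4, -2.1)

The white cylinder was at about (4.3, 4.2) and moved to about (4.7, 2.1).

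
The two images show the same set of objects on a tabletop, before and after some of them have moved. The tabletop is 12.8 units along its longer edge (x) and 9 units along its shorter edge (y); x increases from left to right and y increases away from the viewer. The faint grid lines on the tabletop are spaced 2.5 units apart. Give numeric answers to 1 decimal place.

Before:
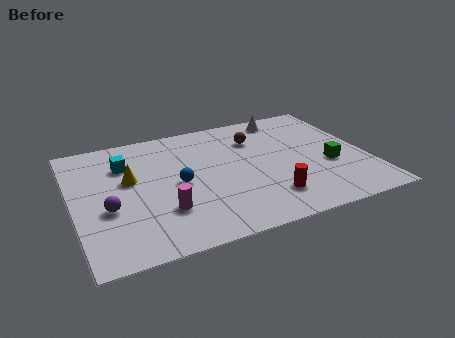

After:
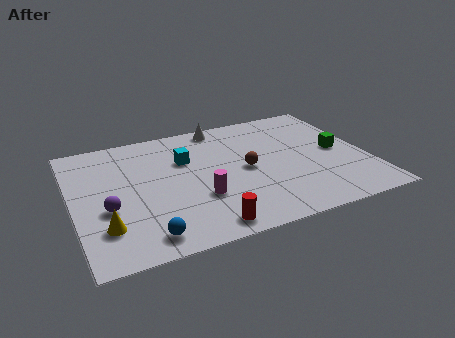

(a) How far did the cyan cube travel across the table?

2.6

From (2.4, 6.5) to (5.0, 6.0), the cyan cube covered √(2.6² + 0.5²) ≈ 2.6 units.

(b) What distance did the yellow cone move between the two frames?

3.3

From (2.5, 5.3) to (1.2, 2.3), the yellow cone covered √(1.3² + 3.0²) ≈ 3.3 units.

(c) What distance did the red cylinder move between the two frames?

3.1

The red cylinder was near (8.2, 2.0) before and (5.3, 1.0) after, so it travelled √(2.9² + 1.0²) ≈ 3.1 units.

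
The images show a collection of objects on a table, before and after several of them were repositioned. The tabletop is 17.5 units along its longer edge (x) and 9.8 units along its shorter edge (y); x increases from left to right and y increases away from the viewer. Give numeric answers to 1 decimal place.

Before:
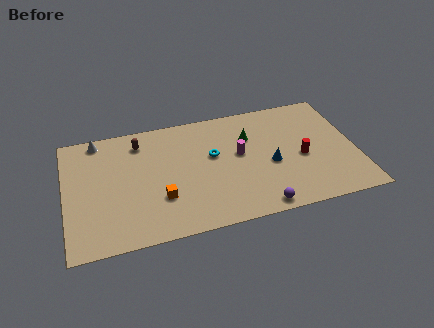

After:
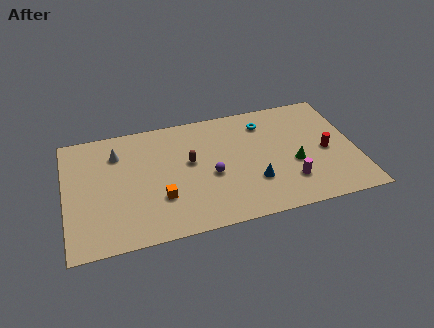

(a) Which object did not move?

the orange cube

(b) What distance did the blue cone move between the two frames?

1.6

The blue cone moved from about (12.3, 4.2) to (11.2, 3.0), a distance of √(1.1² + 1.2²) ≈ 1.6.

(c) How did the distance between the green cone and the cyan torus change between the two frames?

+1.7

They were about 2.5 units apart before and 4.2 after — 1.7 units further apart.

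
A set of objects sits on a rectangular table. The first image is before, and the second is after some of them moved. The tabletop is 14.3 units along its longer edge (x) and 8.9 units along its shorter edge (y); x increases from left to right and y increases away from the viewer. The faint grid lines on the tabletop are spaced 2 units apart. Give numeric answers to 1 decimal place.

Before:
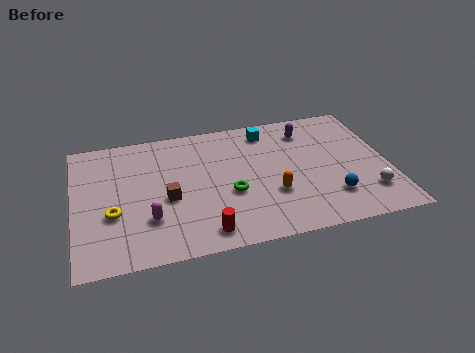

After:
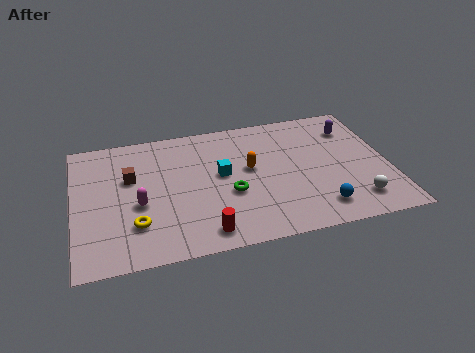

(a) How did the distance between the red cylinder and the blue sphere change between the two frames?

-0.7

They were about 5.9 units apart before and 5.2 after — 0.7 units closer together.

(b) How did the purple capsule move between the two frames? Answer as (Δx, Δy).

(2.1, -0.3)

The purple capsule started near (10.8, 7.1) and ended near (12.9, 6.8).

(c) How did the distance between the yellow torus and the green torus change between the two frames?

-0.9

They were about 5.3 units apart before and 4.4 after — 0.9 units closer together.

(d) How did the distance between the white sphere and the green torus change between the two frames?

-0.5

The distance was about 6.4 in the first image and 5.9 in the second, so they moved 0.5 units closer together.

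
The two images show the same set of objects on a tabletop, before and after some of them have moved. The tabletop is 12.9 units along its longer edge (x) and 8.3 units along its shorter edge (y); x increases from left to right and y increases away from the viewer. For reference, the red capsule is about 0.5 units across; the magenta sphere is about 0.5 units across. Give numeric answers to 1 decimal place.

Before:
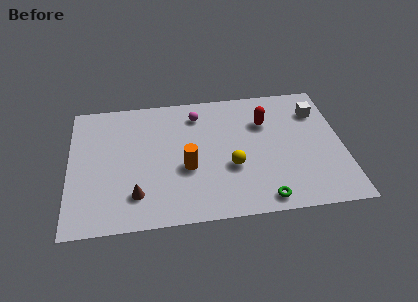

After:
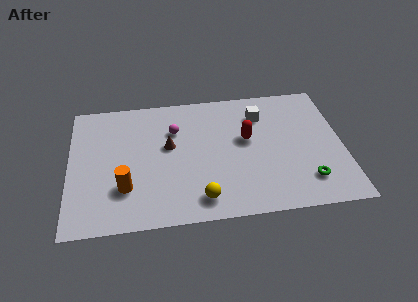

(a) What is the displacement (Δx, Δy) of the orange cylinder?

(-2.9, -0.9)

From the two frames, the orange cylinder sits at roughly (5.5, 3.3) before and (2.6, 2.4) after.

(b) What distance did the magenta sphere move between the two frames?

1.4

The magenta sphere moved from about (6.1, 6.7) to (5.0, 5.8), a distance of √(1.1² + 0.9²) ≈ 1.4.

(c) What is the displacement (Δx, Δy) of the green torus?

(2.1, 0.9)

The green torus was at about (9.0, 0.9) and moved to about (11.1, 1.8).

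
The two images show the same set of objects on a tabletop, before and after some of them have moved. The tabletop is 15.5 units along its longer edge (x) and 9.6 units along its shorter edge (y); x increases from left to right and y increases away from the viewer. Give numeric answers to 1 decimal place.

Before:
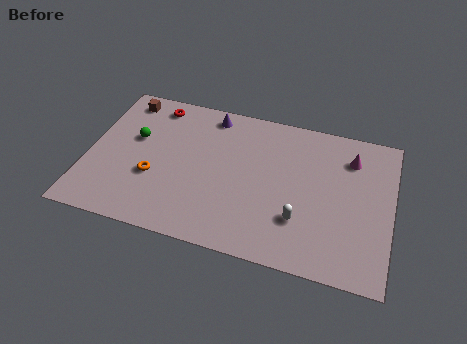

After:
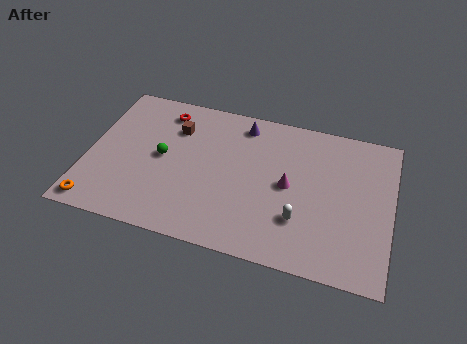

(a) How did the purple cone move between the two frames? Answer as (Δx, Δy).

(1.7, -0.2)

The purple cone started near (6.0, 8.4) and ended near (7.7, 8.2).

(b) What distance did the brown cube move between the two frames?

3.1

From (1.5, 8.3) to (4.3, 7.0), the brown cube covered √(2.8² + 1.3²) ≈ 3.1 units.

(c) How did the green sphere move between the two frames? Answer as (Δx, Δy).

(1.5, -0.9)

From the two frames, the green sphere sits at roughly (2.3, 5.8) before and (3.8, 4.9) after.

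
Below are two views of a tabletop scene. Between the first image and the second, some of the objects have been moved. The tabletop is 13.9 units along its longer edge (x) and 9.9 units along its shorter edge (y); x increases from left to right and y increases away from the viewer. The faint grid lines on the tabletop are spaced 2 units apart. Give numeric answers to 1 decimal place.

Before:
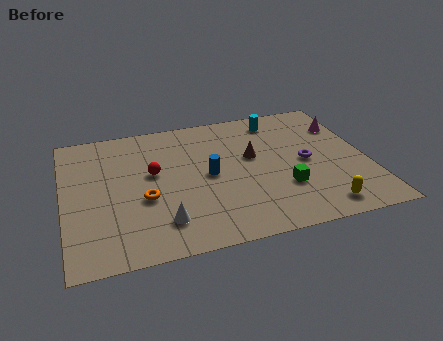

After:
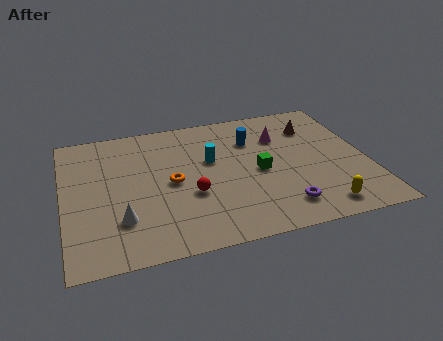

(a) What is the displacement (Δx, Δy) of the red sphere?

(1.6, -2.0)

The red sphere was at about (4.1, 5.7) and moved to about (5.7, 3.7).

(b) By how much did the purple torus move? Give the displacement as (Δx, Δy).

(-1.4, -3.0)

The purple torus was at about (11.1, 4.8) and moved to about (9.7, 1.8).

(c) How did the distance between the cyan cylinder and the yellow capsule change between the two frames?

-0.6

They were about 7.2 units apart before and 6.6 after — 0.6 units closer together.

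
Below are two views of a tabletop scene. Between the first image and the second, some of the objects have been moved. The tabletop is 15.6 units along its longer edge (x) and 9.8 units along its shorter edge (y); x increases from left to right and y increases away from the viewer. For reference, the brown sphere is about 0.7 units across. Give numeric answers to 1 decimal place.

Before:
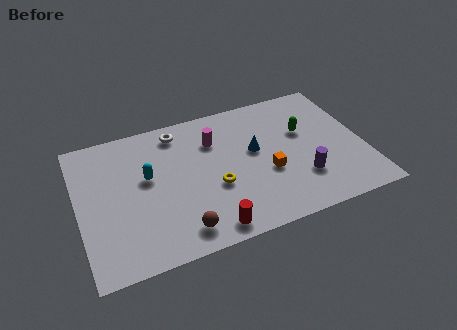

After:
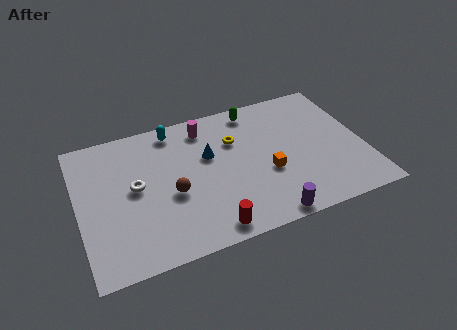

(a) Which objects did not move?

the orange cube and the red cylinder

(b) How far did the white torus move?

4.1

The white torus moved from about (5.7, 8.4) to (3.1, 5.2), a distance of √(2.6² + 3.2²) ≈ 4.1.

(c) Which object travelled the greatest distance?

the white torus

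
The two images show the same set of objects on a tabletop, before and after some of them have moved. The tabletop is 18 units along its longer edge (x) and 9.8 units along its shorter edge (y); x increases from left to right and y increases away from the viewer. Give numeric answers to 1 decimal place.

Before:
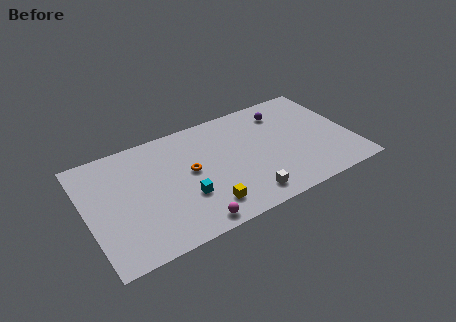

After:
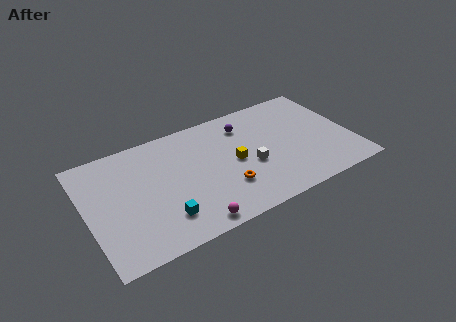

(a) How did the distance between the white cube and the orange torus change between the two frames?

-2.8

They were about 5.0 units apart before and 2.2 after — 2.8 units closer together.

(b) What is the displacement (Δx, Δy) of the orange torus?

(2.1, -2.4)

The orange torus started near (7.0, 5.3) and ended near (9.1, 2.9).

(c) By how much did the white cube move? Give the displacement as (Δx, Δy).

(0.7, 2.5)

From the two frames, the white cube sits at roughly (10.3, 1.5) before and (11.0, 4.0) after.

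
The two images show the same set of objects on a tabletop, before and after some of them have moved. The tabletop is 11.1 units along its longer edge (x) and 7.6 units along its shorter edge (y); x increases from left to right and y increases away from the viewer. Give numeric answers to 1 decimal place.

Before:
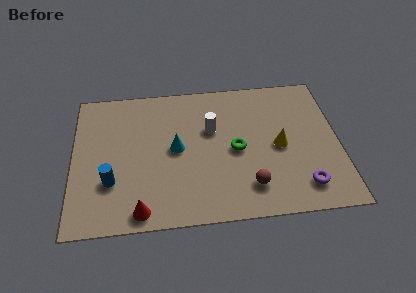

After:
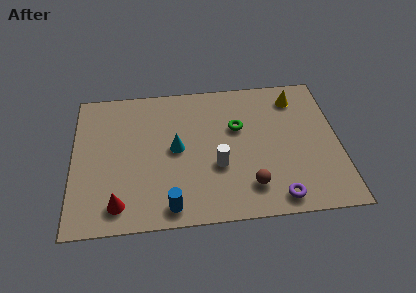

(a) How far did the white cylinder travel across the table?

2.0

The white cylinder was near (5.8, 4.8) before and (6.0, 2.8) after, so it travelled √(0.2² + 2.0²) ≈ 2.0 units.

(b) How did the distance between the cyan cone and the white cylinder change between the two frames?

+0.3

Before: roughly 1.7 units apart; after: 2.0. That's 0.3 units further apart.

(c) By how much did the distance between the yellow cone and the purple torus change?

+3.0

Before: roughly 2.4 units apart; after: 5.4. That's 3.0 units further apart.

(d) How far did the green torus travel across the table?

1.2

The green torus moved from about (6.8, 3.6) to (6.9, 4.8), a distance of √(0.1² + 1.2²) ≈ 1.2.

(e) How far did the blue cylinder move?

2.8

The blue cylinder moved from about (1.6, 2.4) to (4.0, 0.9), a distance of √(2.4² + 1.5²) ≈ 2.8.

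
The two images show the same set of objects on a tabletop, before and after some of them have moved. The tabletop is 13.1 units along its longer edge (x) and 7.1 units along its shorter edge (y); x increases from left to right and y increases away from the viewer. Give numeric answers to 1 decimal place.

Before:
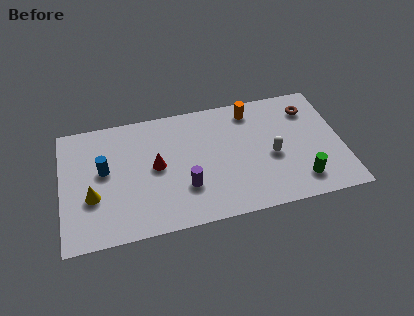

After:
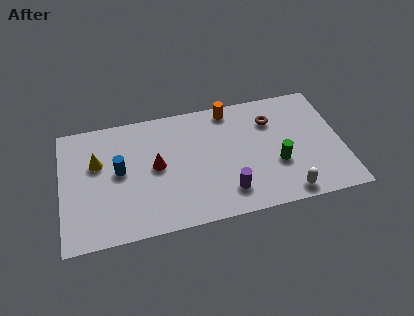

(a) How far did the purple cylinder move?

2.0

The purple cylinder was near (5.7, 2.2) before and (7.6, 1.5) after, so it travelled √(1.9² + 0.7²) ≈ 2.0 units.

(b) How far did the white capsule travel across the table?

2.4

From (9.8, 3.1) to (10.3, 0.8), the white capsule covered √(0.5² + 2.3²) ≈ 2.4 units.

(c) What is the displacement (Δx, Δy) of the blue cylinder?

(0.7, -0.2)

The blue cylinder started near (2.0, 4.0) and ended near (2.7, 3.8).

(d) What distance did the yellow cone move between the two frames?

1.9

From (1.4, 2.6) to (1.7, 4.5), the yellow cone covered √(0.3² + 1.9²) ≈ 1.9 units.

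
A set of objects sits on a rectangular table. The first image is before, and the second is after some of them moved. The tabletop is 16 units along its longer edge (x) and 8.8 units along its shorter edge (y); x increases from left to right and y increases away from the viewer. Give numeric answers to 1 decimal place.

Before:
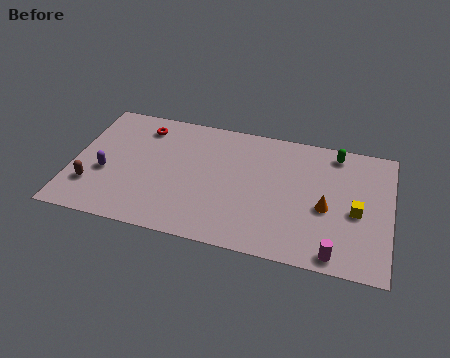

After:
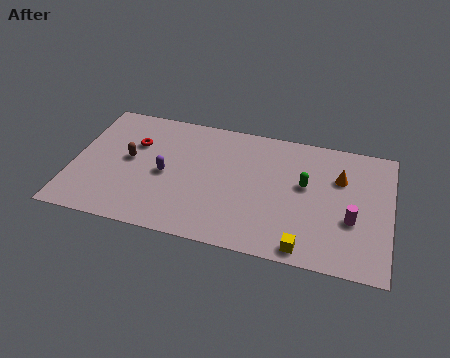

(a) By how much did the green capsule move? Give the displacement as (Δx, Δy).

(-1.4, -2.6)

From the two frames, the green capsule sits at roughly (13.1, 7.7) before and (11.7, 5.1) after.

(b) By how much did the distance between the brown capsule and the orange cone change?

-1.1

Before: roughly 11.8 units apart; after: 10.7. That's 1.1 units closer together.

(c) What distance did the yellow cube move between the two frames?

3.8

The yellow cube moved from about (14.3, 3.9) to (11.9, 0.9), a distance of √(2.4² + 3.0²) ≈ 3.8.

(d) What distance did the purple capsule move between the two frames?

3.1

From (1.7, 3.5) to (4.7, 4.1), the purple capsule covered √(3.0² + 0.6²) ≈ 3.1 units.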